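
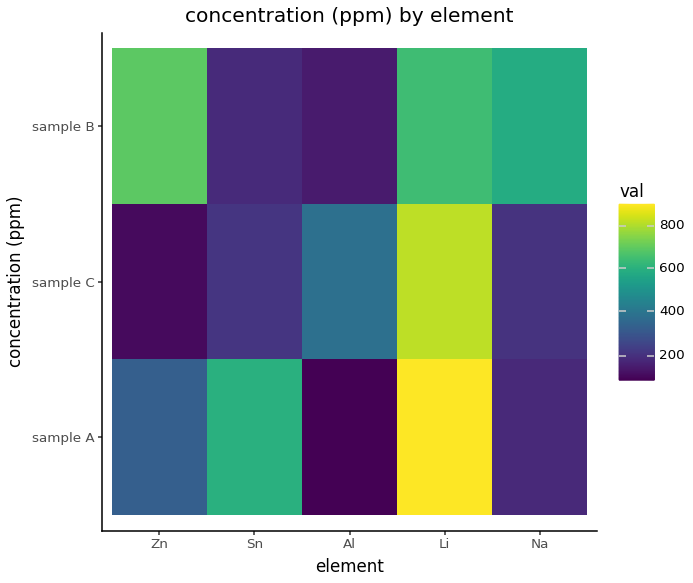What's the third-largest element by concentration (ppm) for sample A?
Top 4 for sample A: Li ≈ 900, Sn ≈ 600, Zn ≈ 300, Na ≈ 200.

Zn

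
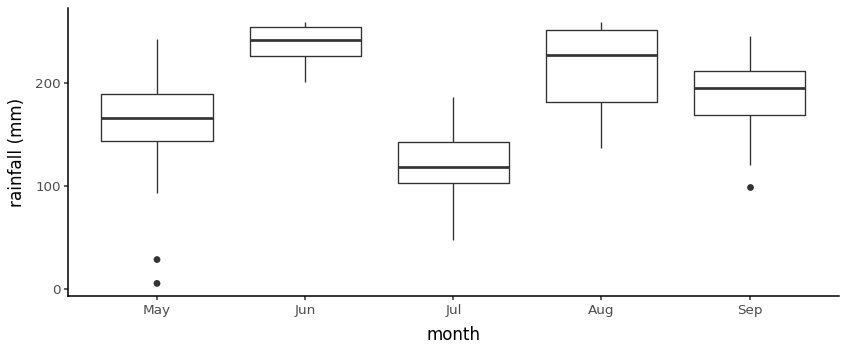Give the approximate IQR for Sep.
Q3 ≈ 210, Q1 ≈ 170; IQR ≈ 40.

≈ 40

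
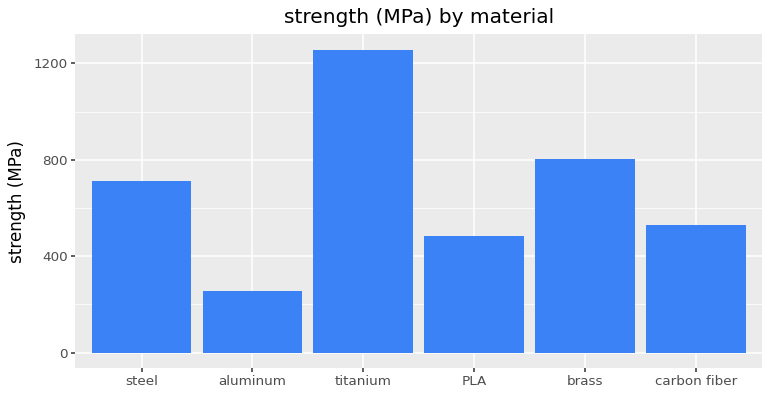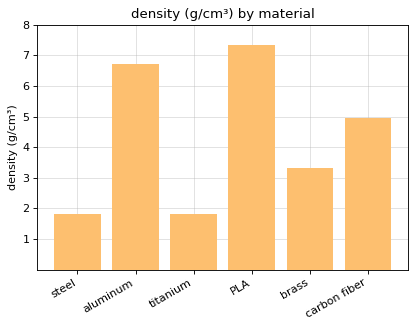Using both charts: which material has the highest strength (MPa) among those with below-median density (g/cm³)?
titanium

Chart 2 median density (g/cm³) ≈ 4; below-median materials: steel, titanium, brass. Among those, titanium has the highest strength (MPa) (≈ 1200).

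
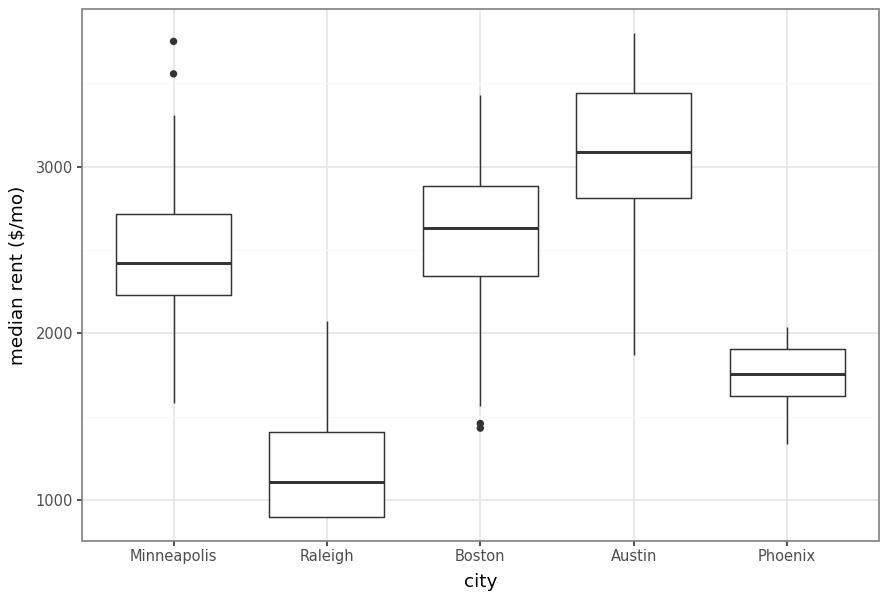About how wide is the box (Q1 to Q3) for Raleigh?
≈ 600

Q3 ≈ 1400, Q1 ≈ 800; IQR ≈ 600.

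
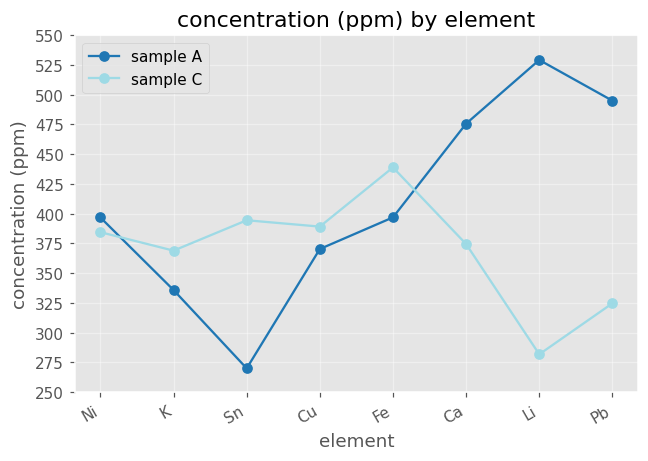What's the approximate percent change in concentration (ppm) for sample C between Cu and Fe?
Cu ≈ 400, Fe ≈ 450; (450 − 400) / 400 ≈ +12.5%.

≈ +12.5%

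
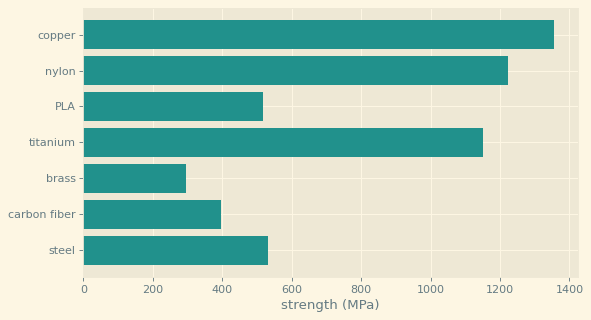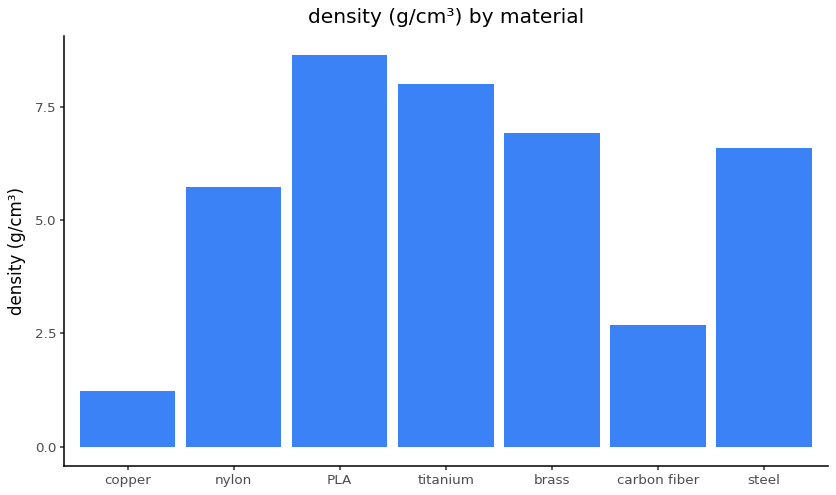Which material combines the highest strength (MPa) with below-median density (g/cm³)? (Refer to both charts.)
copper

Chart 2 median density (g/cm³) ≈ 7; below-median materials: copper, nylon, carbon fiber. Among those, copper has the highest strength (MPa) (≈ 1400).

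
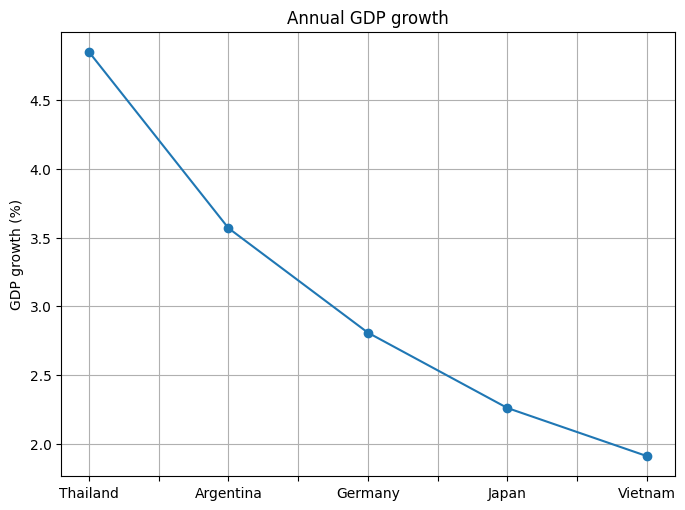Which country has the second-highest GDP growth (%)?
Argentina

Top 3: Thailand ≈ 5.0, Argentina ≈ 3.5, Germany ≈ 3.0.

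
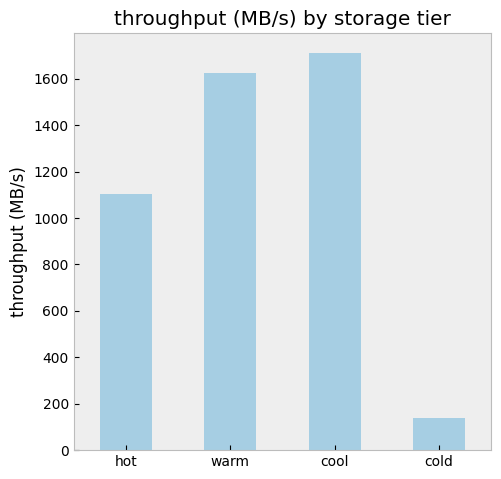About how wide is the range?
Max cool ≈ 1800, min cold ≈ 200; range ≈ 1600.

≈ 1600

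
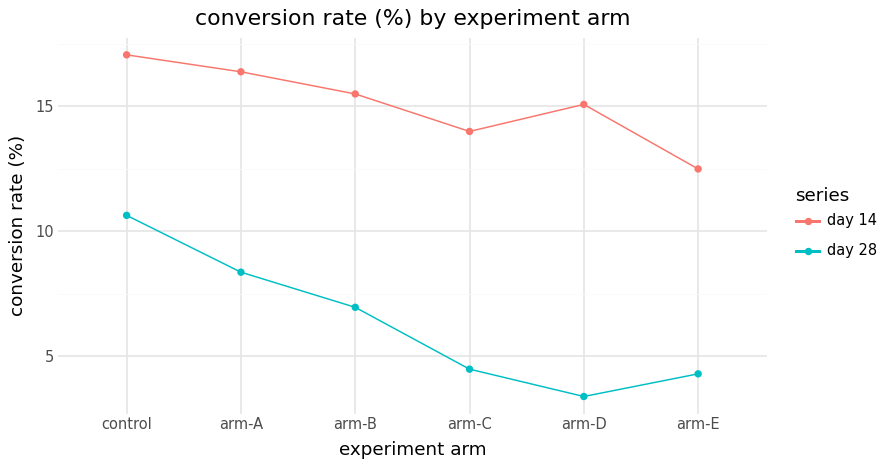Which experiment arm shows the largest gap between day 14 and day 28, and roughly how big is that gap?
arm-D: day 14 ≈ 16, day 28 ≈ 4 → gap ≈ 12. Next-largest (arm-C) is only ≈ 10.

arm-D, ≈ 12 %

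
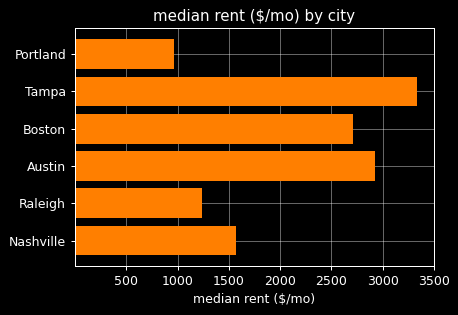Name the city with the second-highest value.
Austin

Top 3: Tampa ≈ 3500, Austin ≈ 3000, Boston ≈ 2500.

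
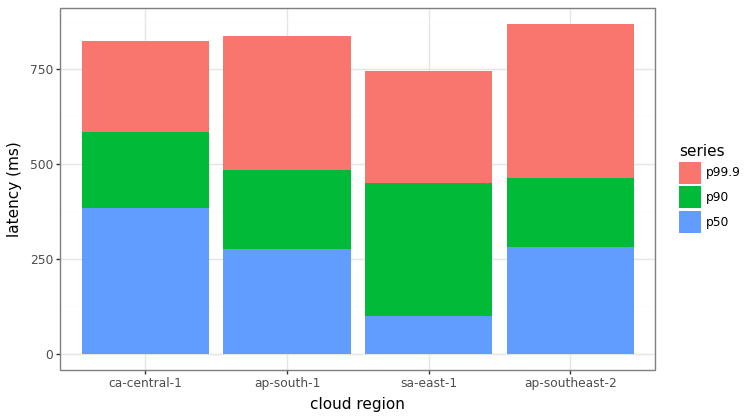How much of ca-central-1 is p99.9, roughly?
p99.9 top ≈ 800, bottom ≈ 600; segment ≈ 200.

≈ 200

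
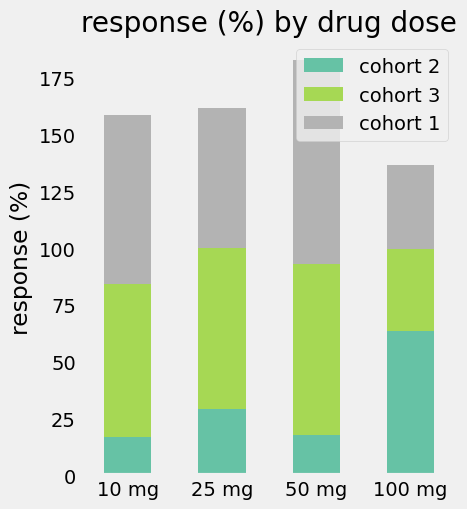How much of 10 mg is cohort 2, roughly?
≈ 20

cohort 2 top ≈ 20, bottom ≈ 0; segment ≈ 20.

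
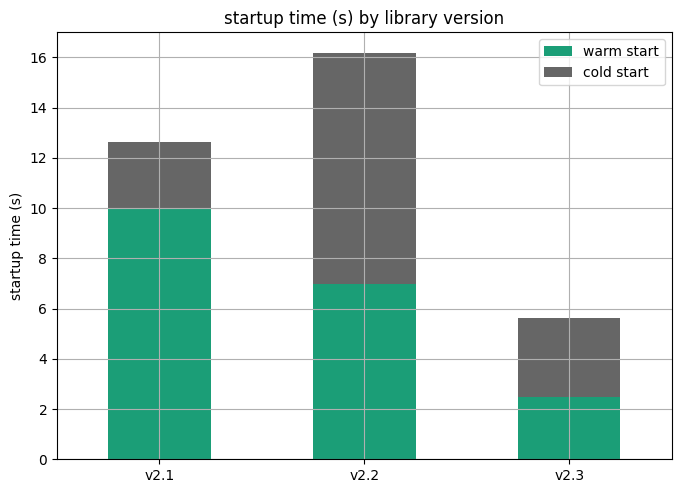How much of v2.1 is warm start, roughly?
warm start top ≈ 10, bottom ≈ 0; segment ≈ 10.

≈ 10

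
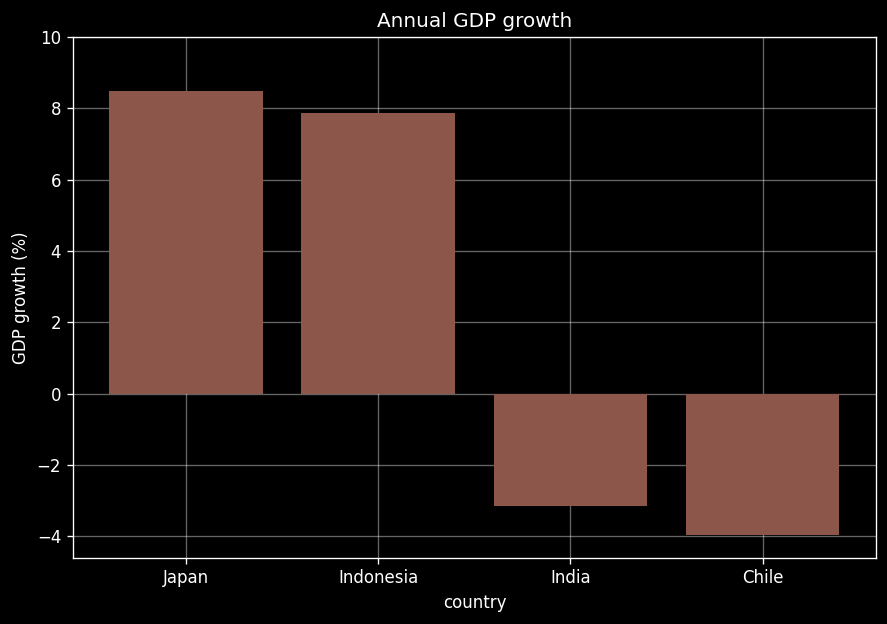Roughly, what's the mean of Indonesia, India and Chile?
(8 + -4 + -4) / 3 ≈ 0.

≈ 0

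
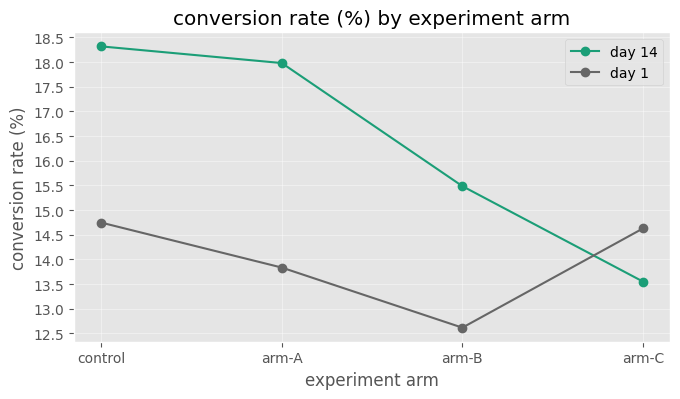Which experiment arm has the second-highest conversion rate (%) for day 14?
arm-A

Top 3 for day 14: control ≈ 18.5, arm-A ≈ 18.0, arm-B ≈ 15.5.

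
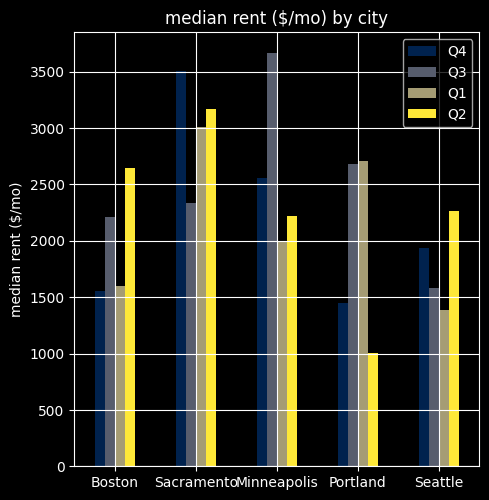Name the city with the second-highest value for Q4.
Top 3 for Q4: Sacramento ≈ 3500, Minneapolis ≈ 2500, Seattle ≈ 2000.

Minneapolis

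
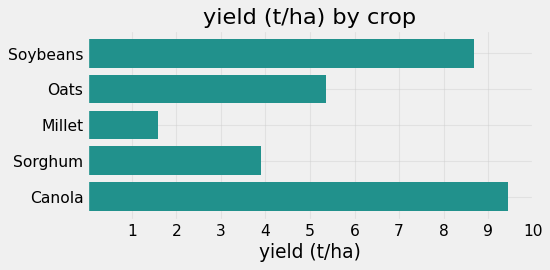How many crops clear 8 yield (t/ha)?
Above 8: Soybeans, Canola.

2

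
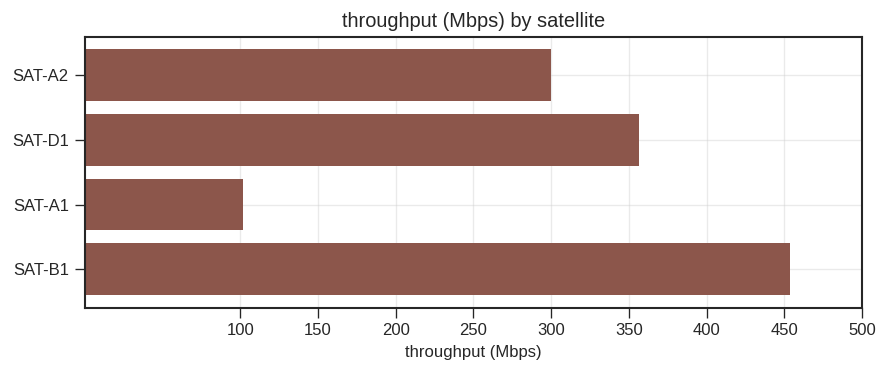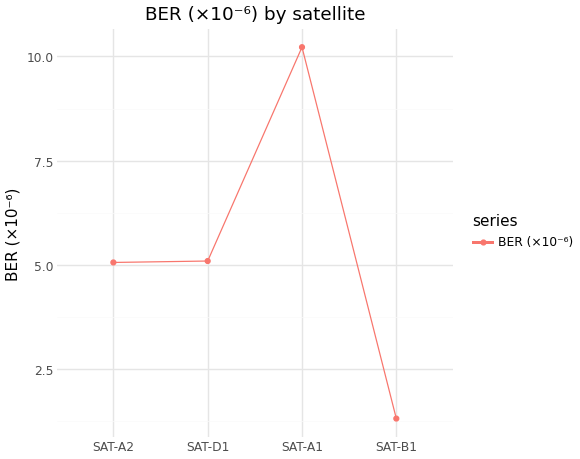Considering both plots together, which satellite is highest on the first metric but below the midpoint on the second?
SAT-B1

Chart 2 median BER (×10⁻⁶) ≈ 5; below-median satellites: SAT-A2, SAT-B1. Among those, SAT-B1 has the highest throughput (Mbps) (≈ 450).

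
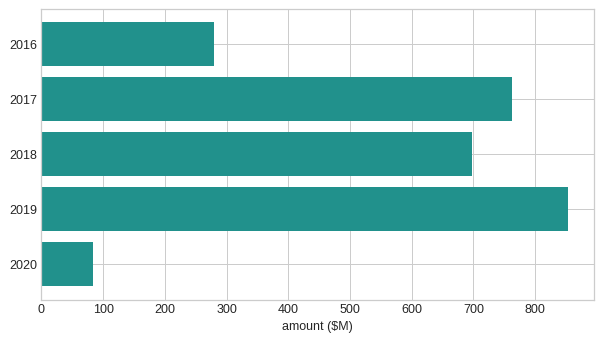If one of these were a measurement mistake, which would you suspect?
2020 ≈ 100; the rest sit between ≈ 300 and ≈ 900.

2020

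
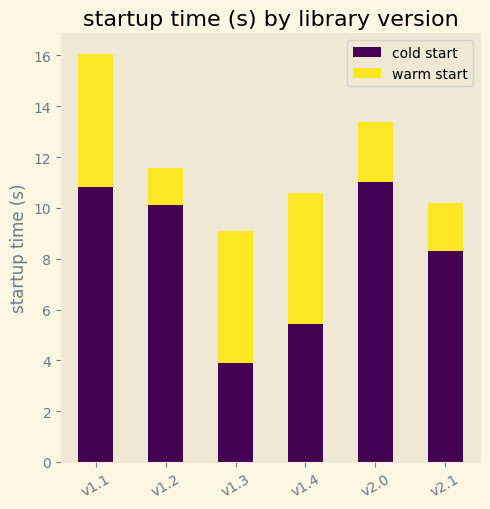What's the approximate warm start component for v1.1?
≈ 6

warm start top ≈ 16, bottom ≈ 10; segment ≈ 6.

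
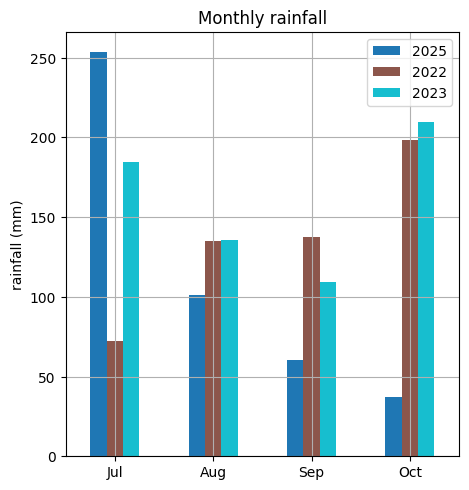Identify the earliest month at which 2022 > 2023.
Sep

Aug: 2022 ≈ 125 vs 2023 ≈ 125 (not yet); Sep: 2022 ≈ 150 vs 2023 ≈ 100 (first crossover).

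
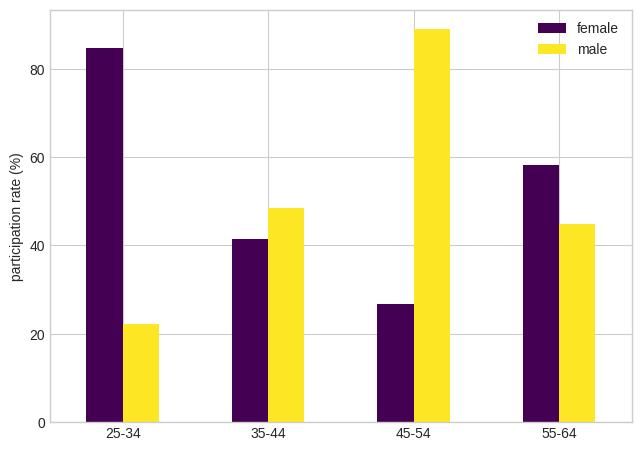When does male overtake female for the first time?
35-44

25-34: male ≈ 20 vs female ≈ 80 (not yet); 35-44: male ≈ 50 vs female ≈ 40 (first crossover).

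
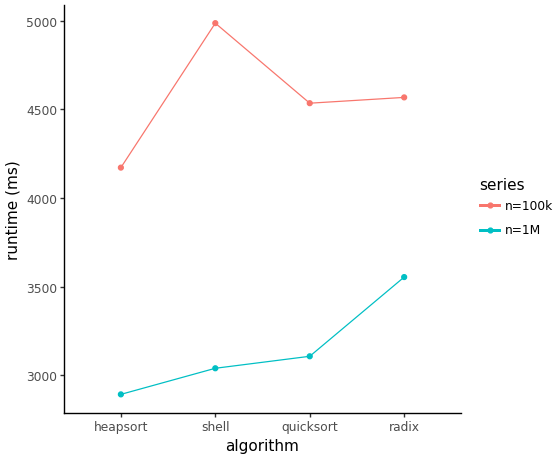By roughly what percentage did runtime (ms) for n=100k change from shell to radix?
≈ -8%

shell ≈ 5000, radix ≈ 4600; (4600 − 5000) / 5000 ≈ -8%.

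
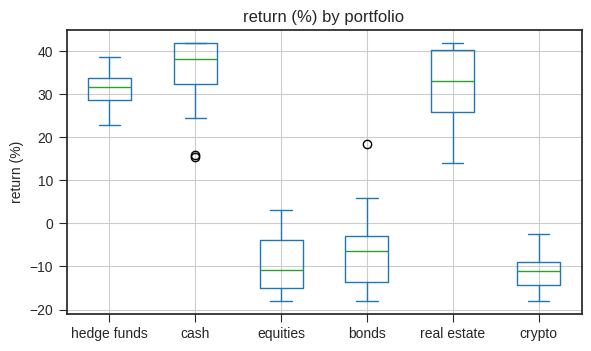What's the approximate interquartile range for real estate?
≈ 15

Q3 ≈ 40, Q1 ≈ 25; IQR ≈ 15.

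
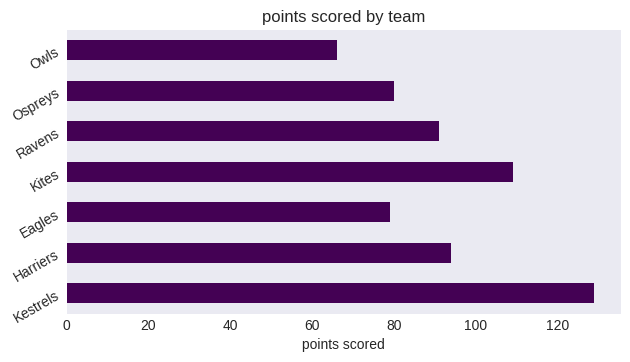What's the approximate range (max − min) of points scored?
≈ 60

Max Kestrels ≈ 120, min Owls ≈ 60; range ≈ 60.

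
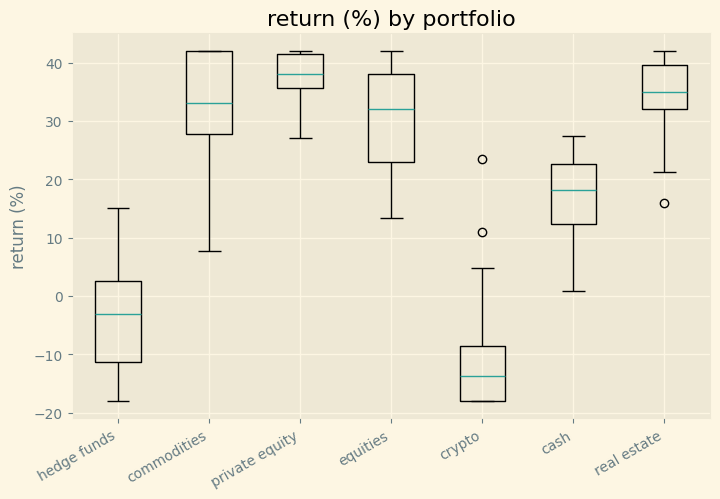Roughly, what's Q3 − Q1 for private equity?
Q3 ≈ 40, Q1 ≈ 35; IQR ≈ 5.

≈ 5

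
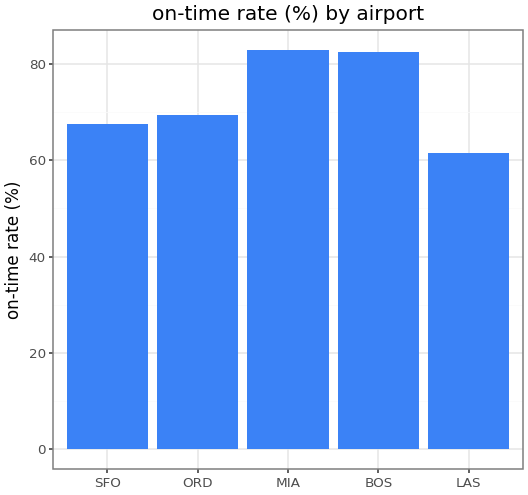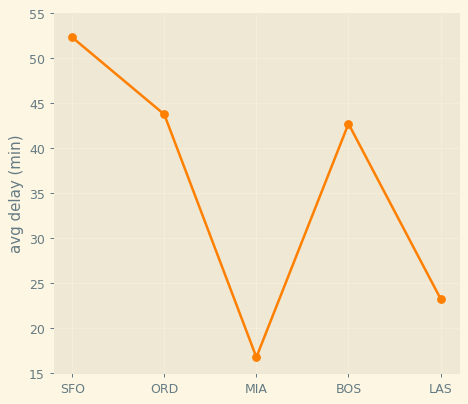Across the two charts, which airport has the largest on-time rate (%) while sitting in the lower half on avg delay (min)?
MIA

Chart 2 median avg delay (min) ≈ 45; below-median airports: MIA, LAS. Among those, MIA has the highest on-time rate (%) (≈ 80).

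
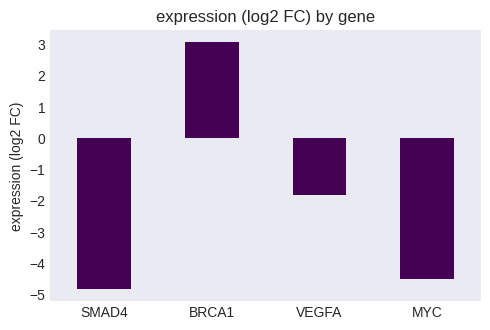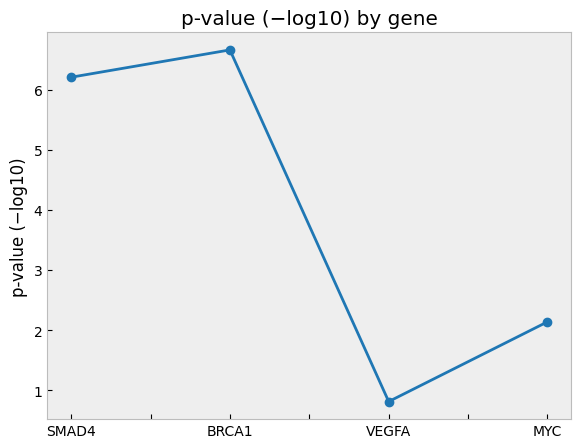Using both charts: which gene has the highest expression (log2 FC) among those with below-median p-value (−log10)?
VEGFA

Chart 2 median p-value (−log10) ≈ 4; below-median genes: VEGFA, MYC. Among those, VEGFA has the highest expression (log2 FC) (≈ -2).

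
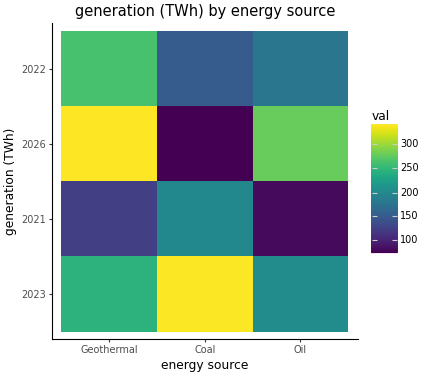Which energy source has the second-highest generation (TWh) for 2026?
Top 3 for 2026: Geothermal ≈ 350, Oil ≈ 275, Coal ≈ 75.

Oil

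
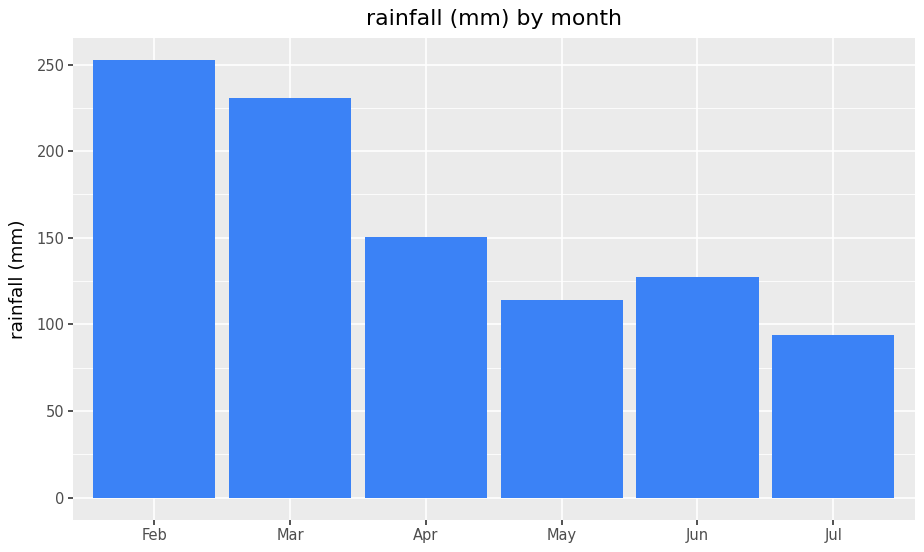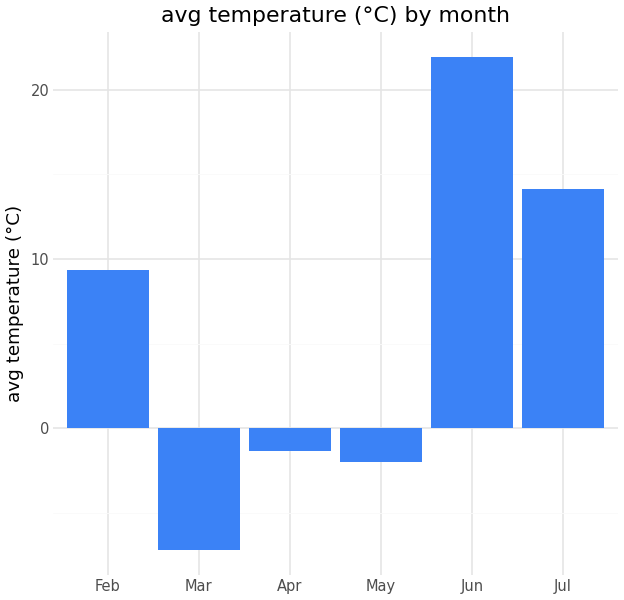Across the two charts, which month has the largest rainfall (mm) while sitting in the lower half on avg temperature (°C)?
Chart 2 median avg temperature (°C) ≈ 5; below-median months: Mar, Apr, May. Among those, Mar has the highest rainfall (mm) (≈ 225).

Mar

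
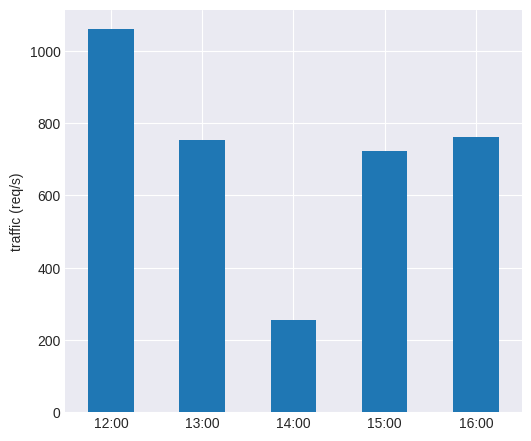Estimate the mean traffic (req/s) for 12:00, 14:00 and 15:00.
(1100 + 300 + 700) / 3 ≈ 700.

≈ 700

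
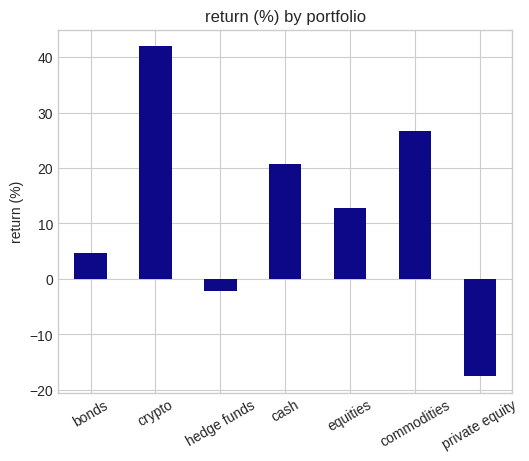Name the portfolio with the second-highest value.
commodities

Top 3: crypto ≈ 40, commodities ≈ 25, cash ≈ 20.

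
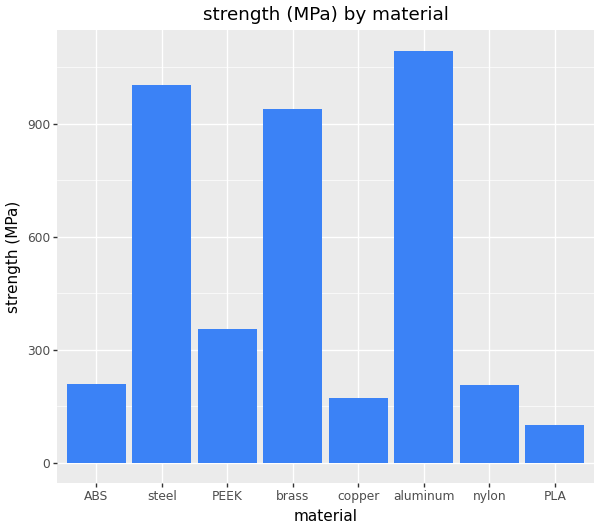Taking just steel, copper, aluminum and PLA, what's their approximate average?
≈ 600

(1000 + 200 + 1100 + 100) / 4 ≈ 600.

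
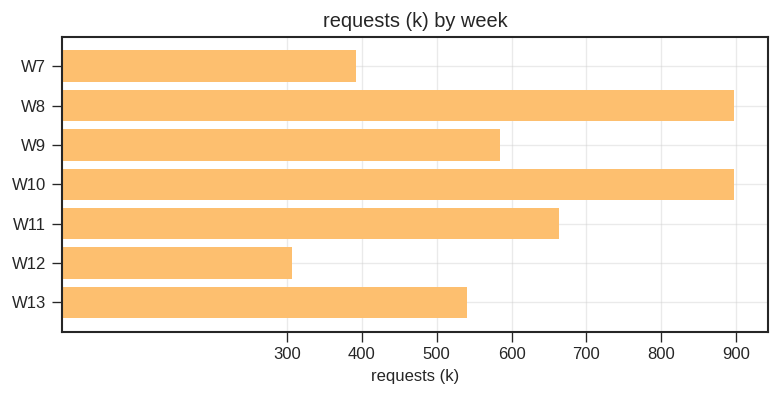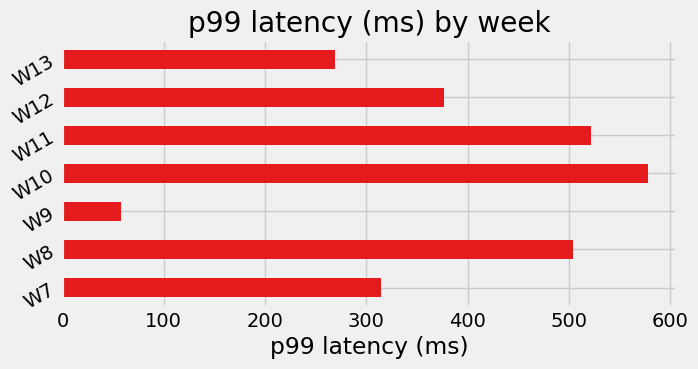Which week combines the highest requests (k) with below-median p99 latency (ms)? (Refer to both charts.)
W9

Chart 2 median p99 latency (ms) ≈ 400; below-median weeks: W7, W9, W13. Among those, W9 has the highest requests (k) (≈ 600).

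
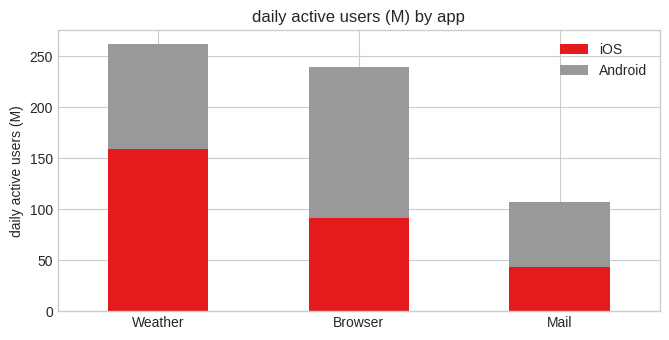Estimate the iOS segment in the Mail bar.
≈ 50

iOS top ≈ 50, bottom ≈ 0; segment ≈ 50.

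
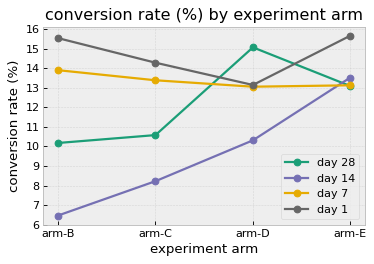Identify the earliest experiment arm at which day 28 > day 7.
arm-C: day 28 ≈ 11 vs day 7 ≈ 13 (not yet); arm-D: day 28 ≈ 15 vs day 7 ≈ 13 (first crossover).

arm-D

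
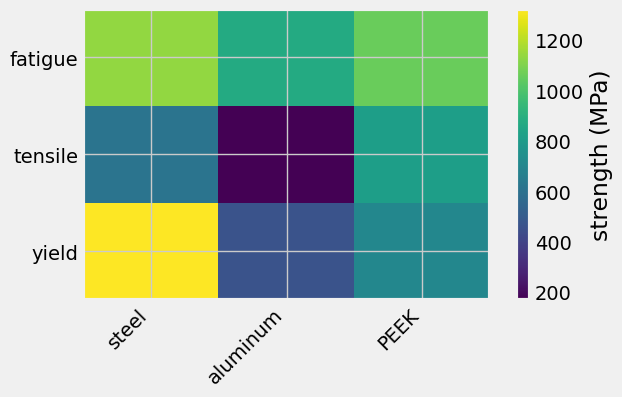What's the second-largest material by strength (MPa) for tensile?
steel

Top 3 for tensile: PEEK ≈ 800, steel ≈ 600, aluminum ≈ 200.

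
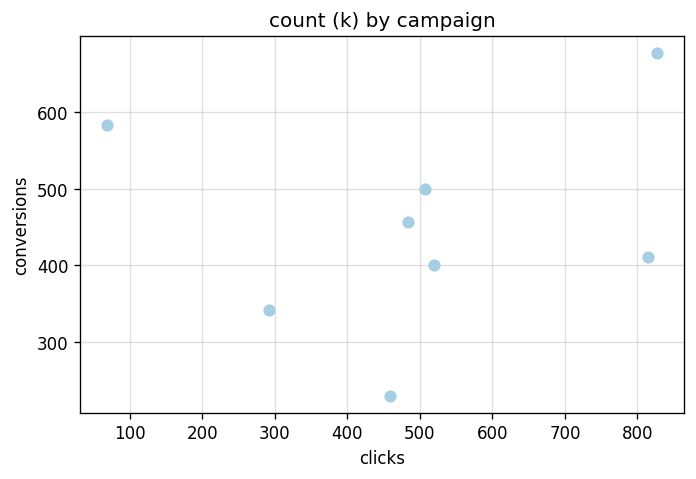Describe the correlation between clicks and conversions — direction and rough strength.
Points are roughly uncorrelated; weak (|r| ≈ 0.1).

no clear correlation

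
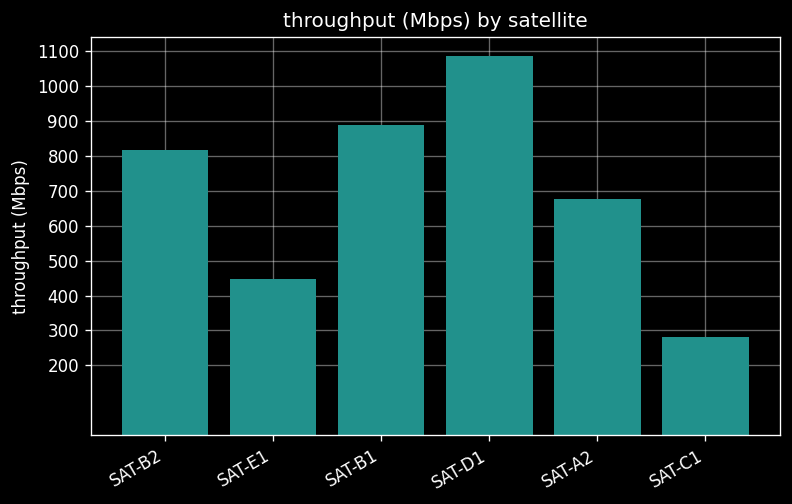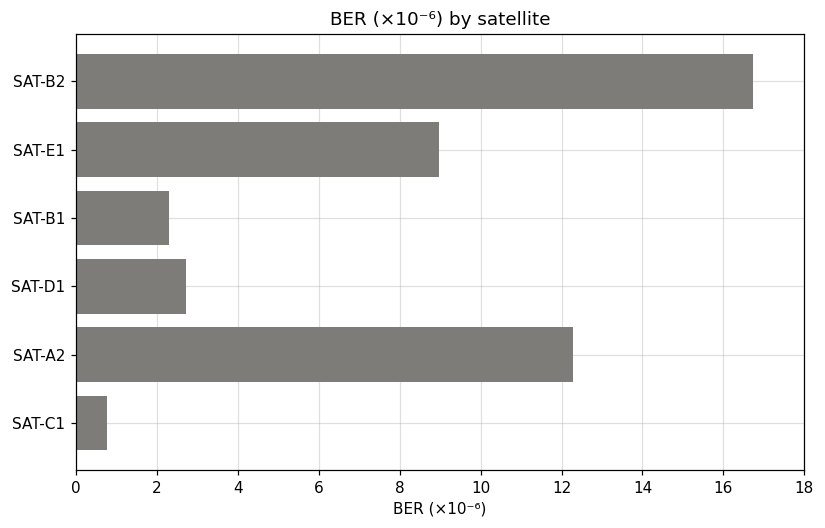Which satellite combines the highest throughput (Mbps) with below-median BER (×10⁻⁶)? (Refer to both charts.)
Chart 2 median BER (×10⁻⁶) ≈ 6; below-median satellites: SAT-B1, SAT-D1, SAT-C1. Among those, SAT-D1 has the highest throughput (Mbps) (≈ 1100).

SAT-D1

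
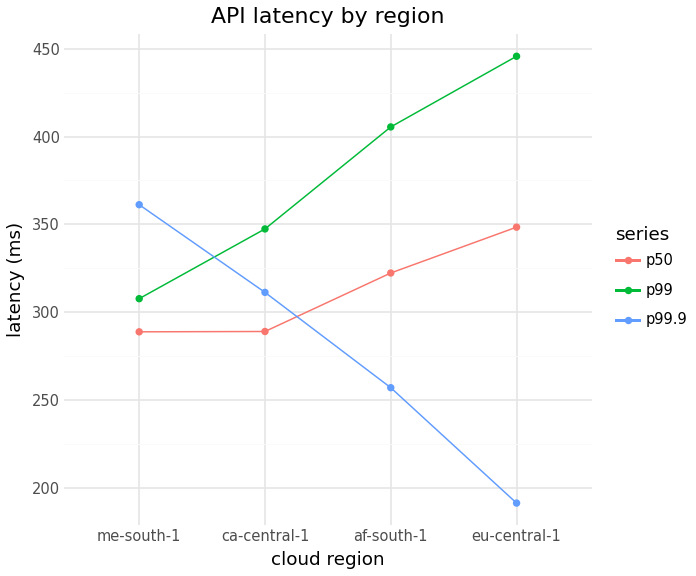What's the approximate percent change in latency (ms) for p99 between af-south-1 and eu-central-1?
≈ +12.5%

af-south-1 ≈ 400, eu-central-1 ≈ 450; (450 − 400) / 400 ≈ +12.5%.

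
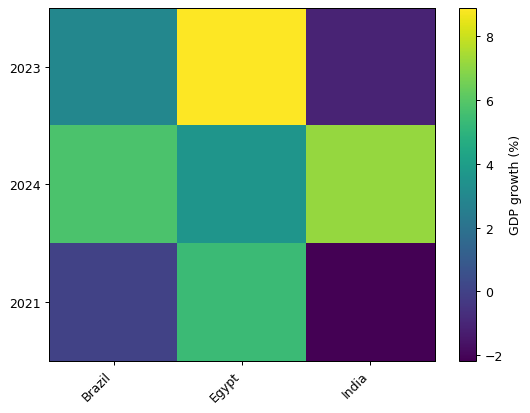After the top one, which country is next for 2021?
Brazil

Top 3 for 2021: Egypt ≈ 5, Brazil ≈ 0, India ≈ -2.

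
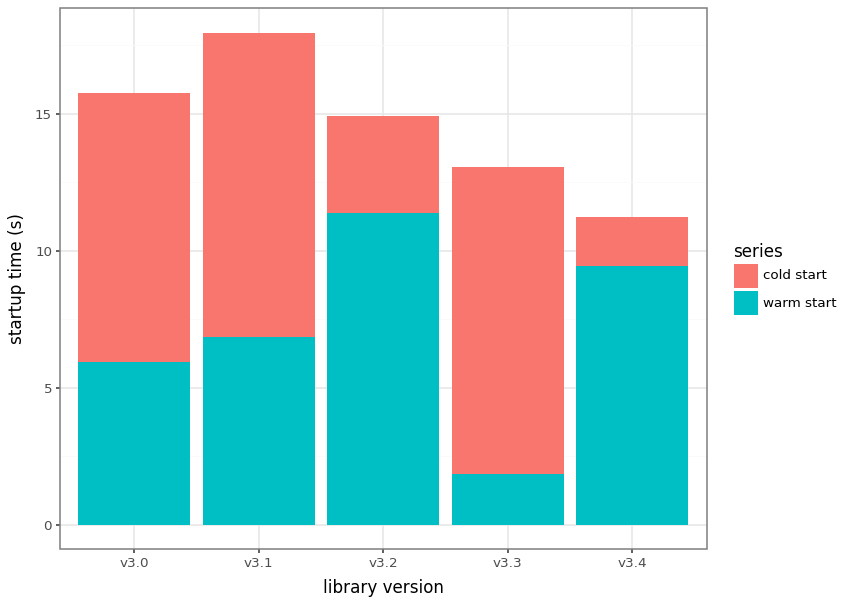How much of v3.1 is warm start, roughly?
warm start top ≈ 6, bottom ≈ 0; segment ≈ 6.

≈ 6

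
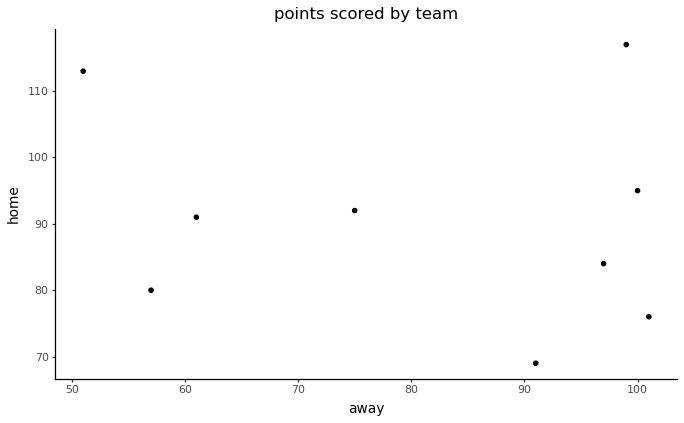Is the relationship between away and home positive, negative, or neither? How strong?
no clear correlation

Points are roughly uncorrelated; weak (|r| ≈ 0.2).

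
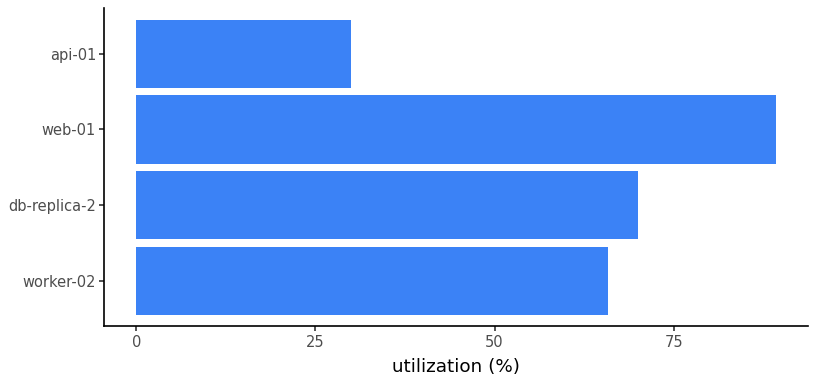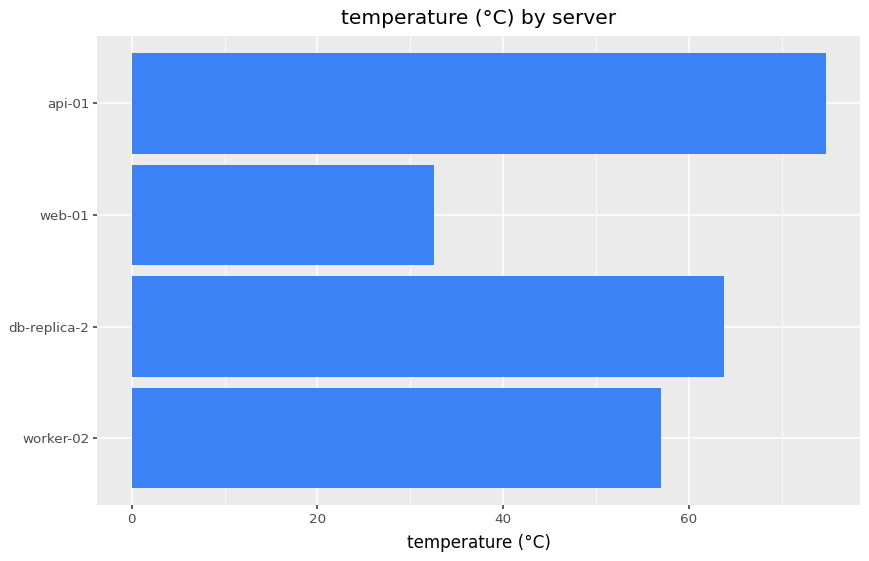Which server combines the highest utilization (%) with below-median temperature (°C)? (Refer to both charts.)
Chart 2 median temperature (°C) ≈ 60; below-median servers: worker-02, web-01. Among those, web-01 has the highest utilization (%) (≈ 90).

web-01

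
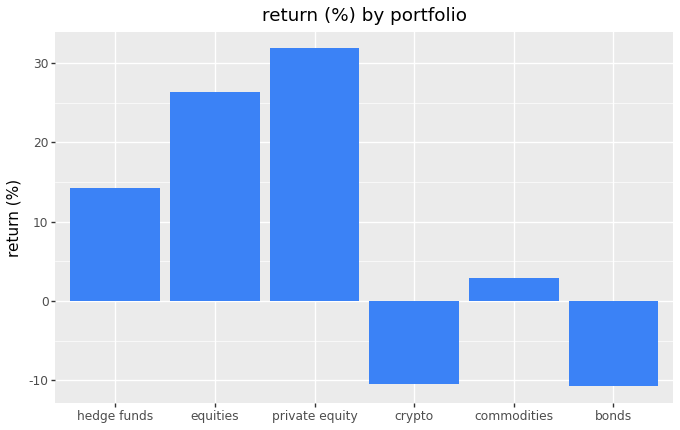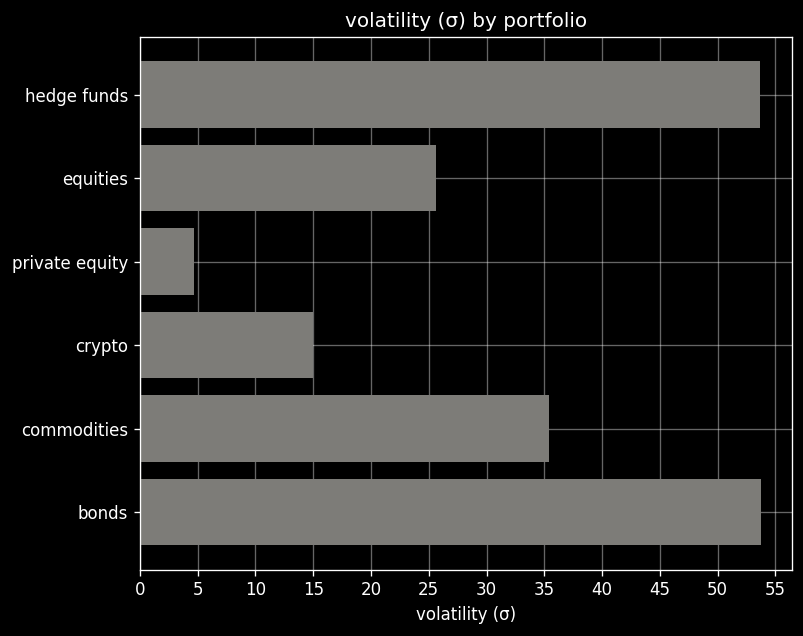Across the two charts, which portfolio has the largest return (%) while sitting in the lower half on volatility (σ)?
private equity

Chart 2 median volatility (σ) ≈ 30; below-median portfolios: equities, private equity, crypto. Among those, private equity has the highest return (%) (≈ 30).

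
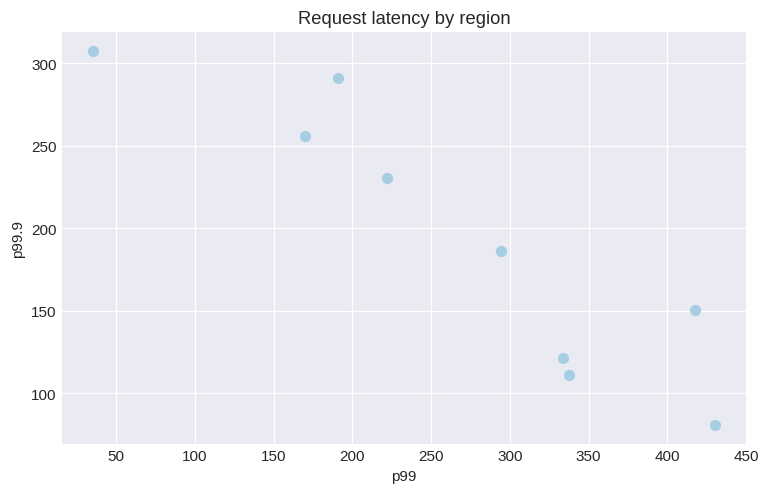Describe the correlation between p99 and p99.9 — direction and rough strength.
negative, strong

Points are negatively correlated; strong (|r| ≈ 0.9).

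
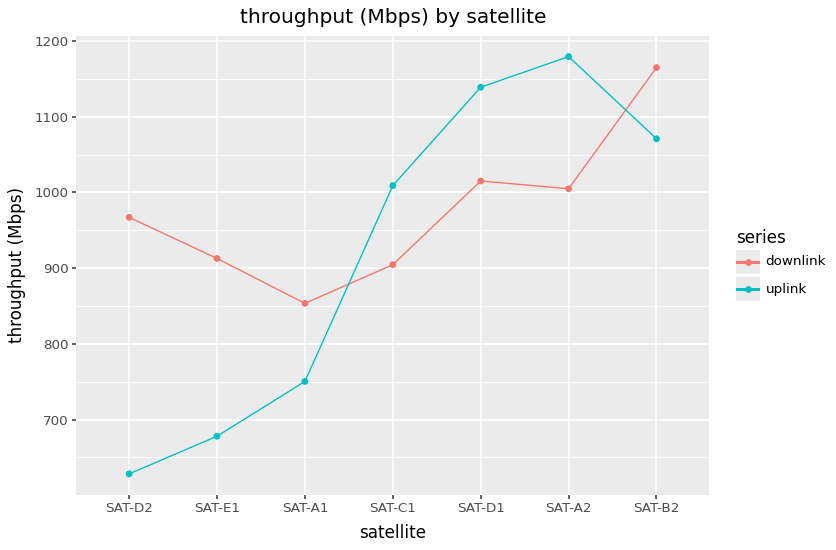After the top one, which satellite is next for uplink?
SAT-D1

Top 3 for uplink: SAT-A2 ≈ 1200, SAT-D1 ≈ 1150, SAT-B2 ≈ 1050.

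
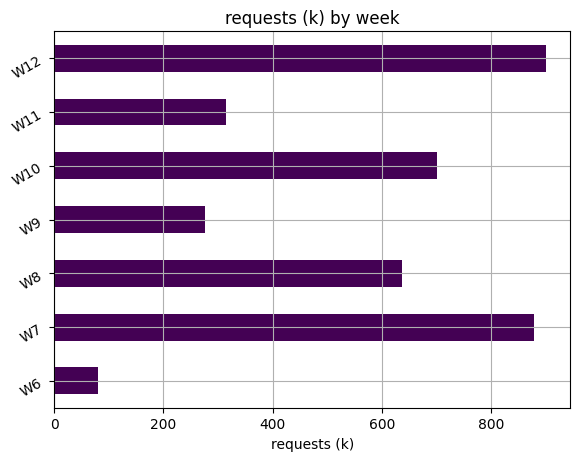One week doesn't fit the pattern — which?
W6

W6 ≈ 100; the rest sit between ≈ 300 and ≈ 900.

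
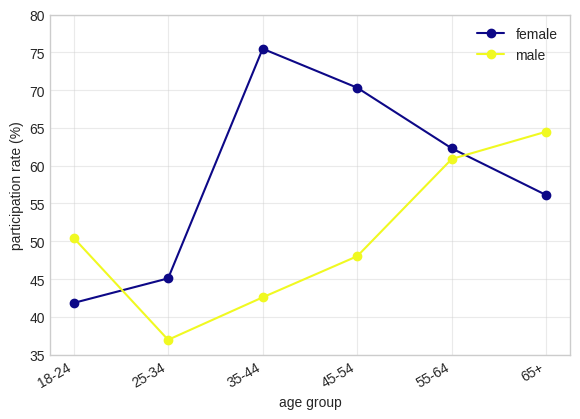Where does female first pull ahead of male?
25-34

18-24: female ≈ 40 vs male ≈ 50 (not yet); 25-34: female ≈ 45 vs male ≈ 35 (first crossover).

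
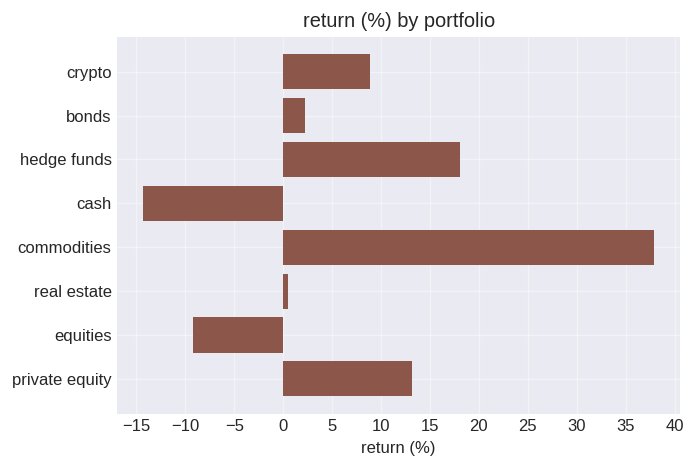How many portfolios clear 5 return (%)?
4

Above 5: crypto, hedge funds, commodities, private equity.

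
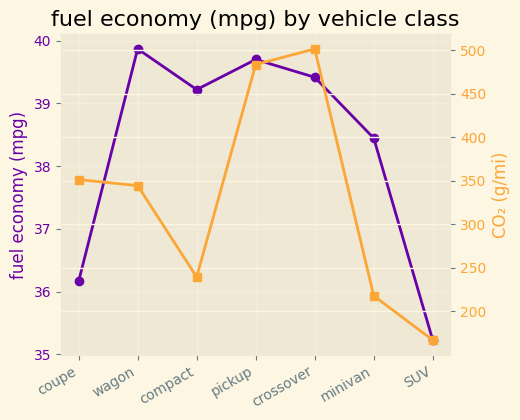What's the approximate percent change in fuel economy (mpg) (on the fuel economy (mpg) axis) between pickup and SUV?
pickup ≈ 39.5, SUV ≈ 35.0; (35.0 − 39.5) / 39.5 ≈ -11.4%.

≈ -11.4%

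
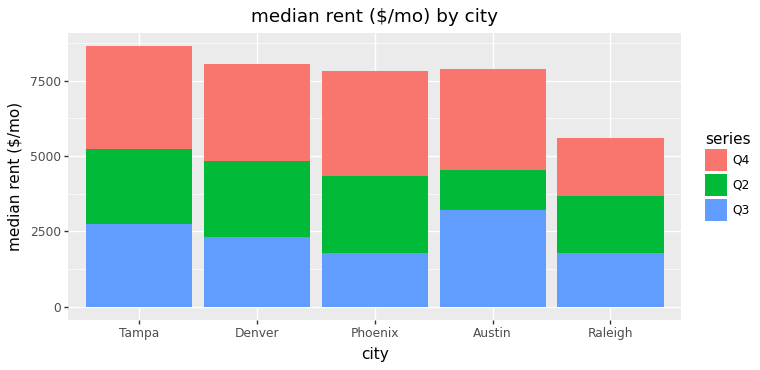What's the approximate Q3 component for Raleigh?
Q3 top ≈ 2000, bottom ≈ 0; segment ≈ 2000.

≈ 2000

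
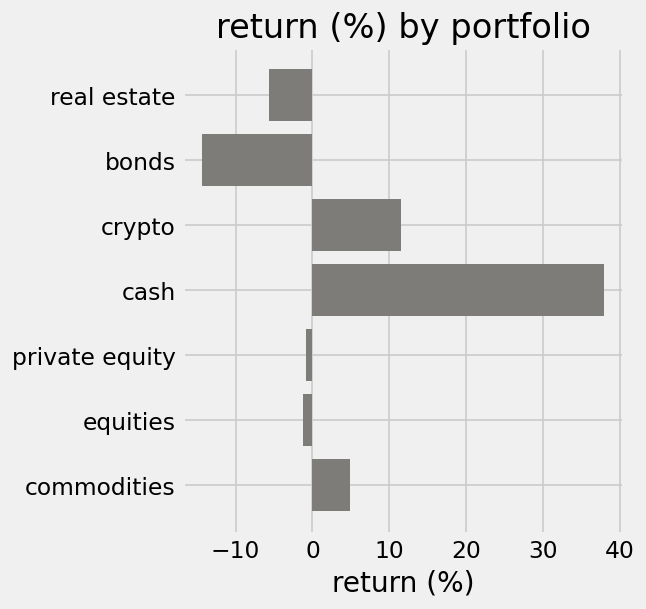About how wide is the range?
≈ 55

Max cash ≈ 40, min bonds ≈ -15; range ≈ 55.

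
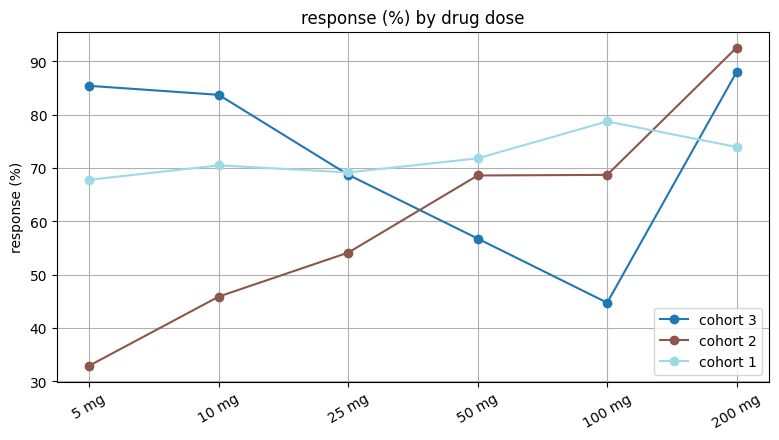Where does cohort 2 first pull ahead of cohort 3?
25 mg: cohort 2 ≈ 55 vs cohort 3 ≈ 70 (not yet); 50 mg: cohort 2 ≈ 70 vs cohort 3 ≈ 55 (first crossover).

50 mg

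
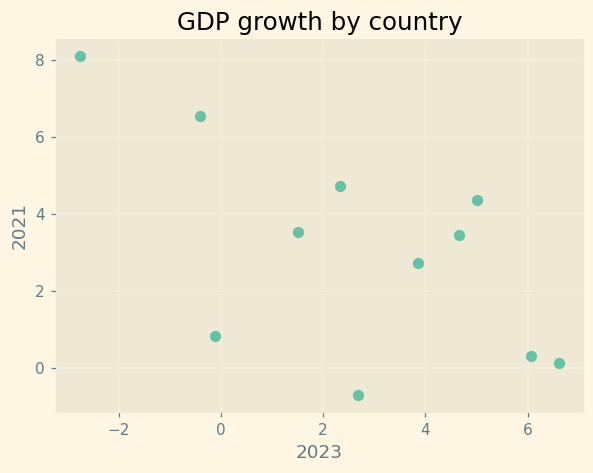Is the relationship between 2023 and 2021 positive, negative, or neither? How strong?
negative, moderate

Points are negatively correlated; moderate (|r| ≈ 0.6).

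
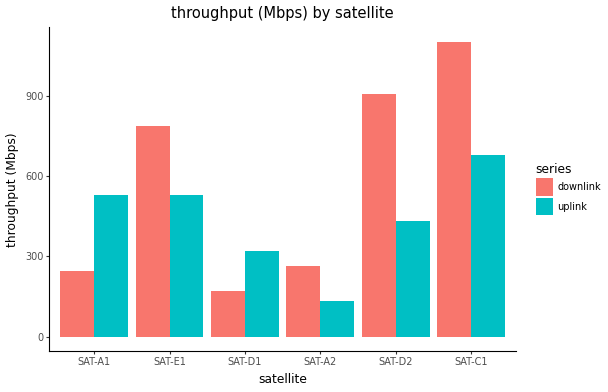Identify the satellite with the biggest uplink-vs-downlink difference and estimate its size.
SAT-D2: uplink ≈ 400, downlink ≈ 900 → gap ≈ 500. Next-largest (SAT-C1) is only ≈ 400.

SAT-D2, ≈ 500 Mbps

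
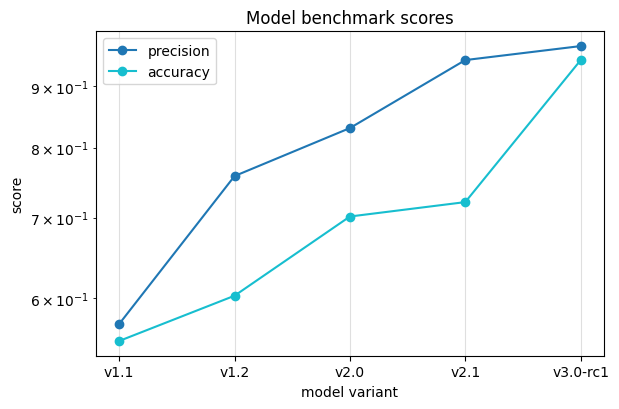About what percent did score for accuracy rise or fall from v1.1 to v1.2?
v1.1 ≈ 0.55, v1.2 ≈ 0.60; (0.60 − 0.55) / 0.55 ≈ +9.1%.

≈ +9.1%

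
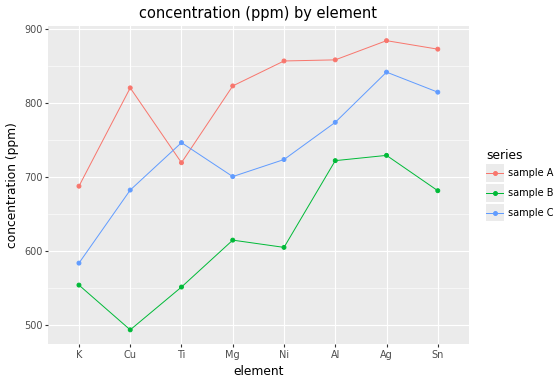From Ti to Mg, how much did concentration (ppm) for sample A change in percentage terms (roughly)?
≈ +14.3%

Ti ≈ 700, Mg ≈ 800; (800 − 700) / 700 ≈ +14.3%.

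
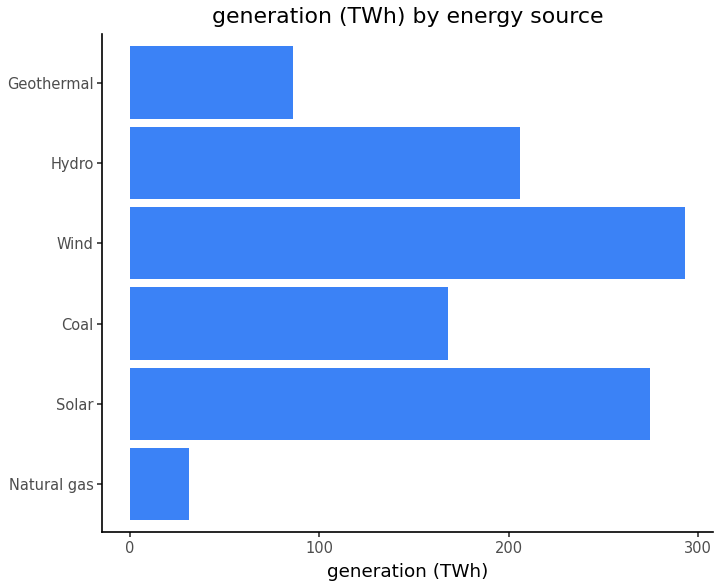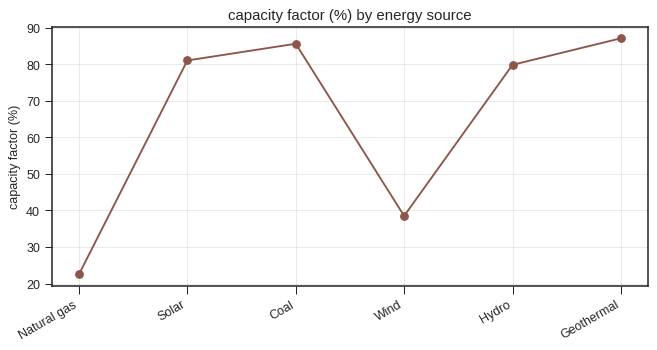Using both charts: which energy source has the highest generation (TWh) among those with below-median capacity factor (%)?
Chart 2 median capacity factor (%) ≈ 80; below-median energy sources: Natural gas, Wind, Hydro. Among those, Wind has the highest generation (TWh) (≈ 300).

Wind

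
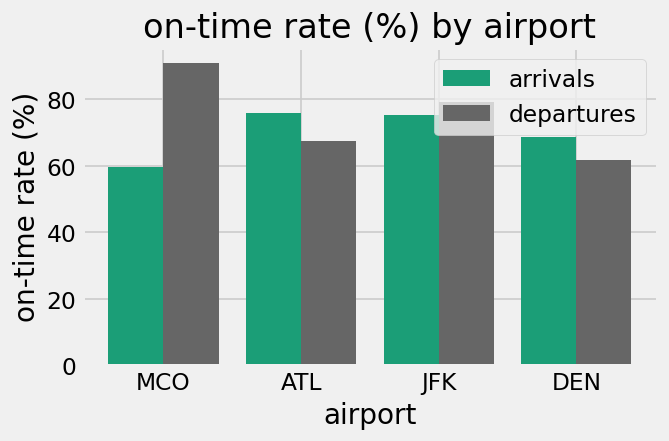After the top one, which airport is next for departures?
Top 3 for departures: MCO ≈ 90, JFK ≈ 80, ATL ≈ 70.

JFK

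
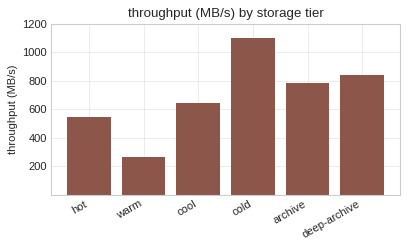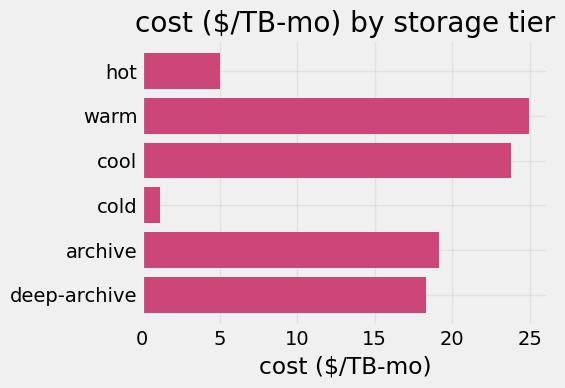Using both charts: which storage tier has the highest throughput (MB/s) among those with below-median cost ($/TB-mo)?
cold

Chart 2 median cost ($/TB-mo) ≈ 20; below-median storage tiers: hot, cold, deep-archive. Among those, cold has the highest throughput (MB/s) (≈ 1200).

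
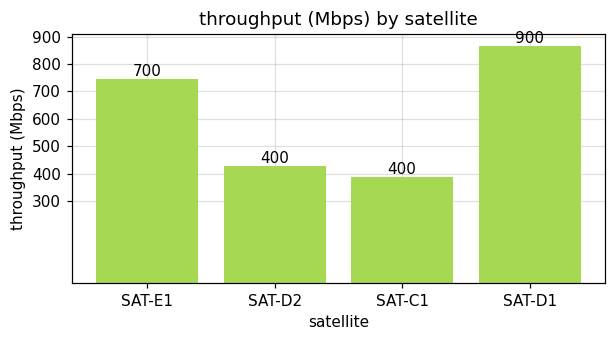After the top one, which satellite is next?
Top 3: SAT-D1 ≈ 900, SAT-E1 ≈ 700, SAT-D2 ≈ 400.

SAT-E1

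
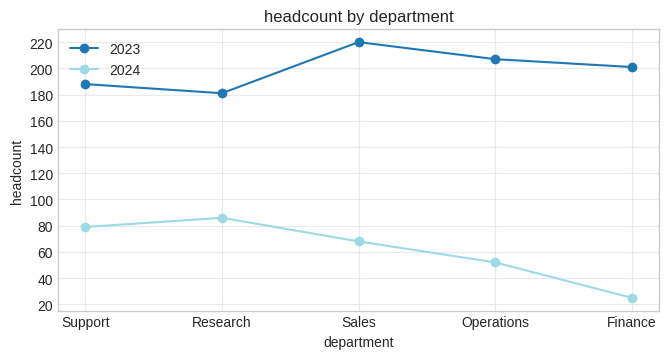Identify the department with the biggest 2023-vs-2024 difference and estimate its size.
Finance, ≈ 180

Finance: 2023 ≈ 200, 2024 ≈ 20 → gap ≈ 180. Next-largest (Operations) is only ≈ 140.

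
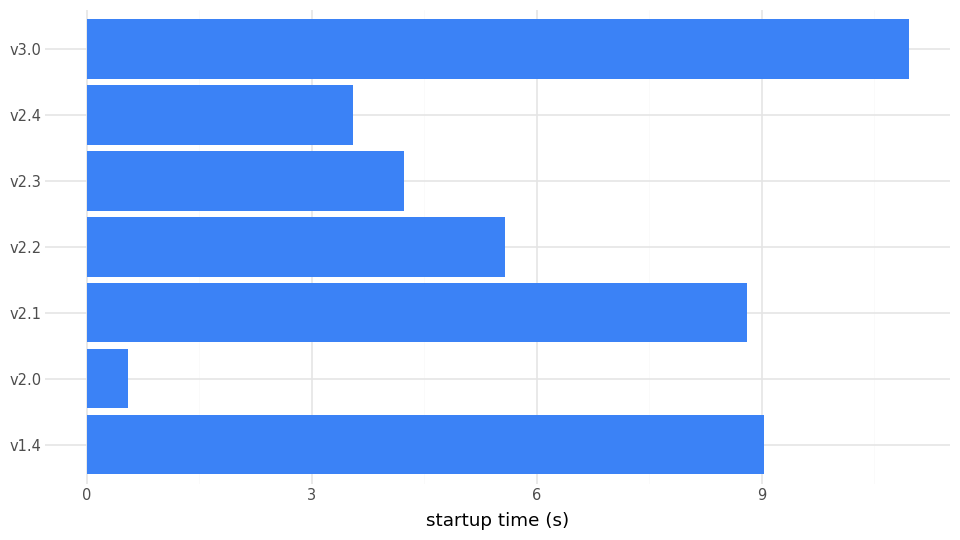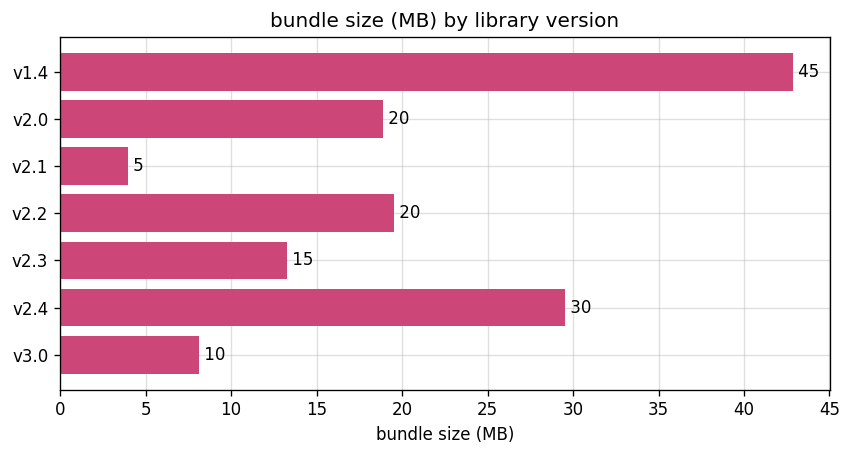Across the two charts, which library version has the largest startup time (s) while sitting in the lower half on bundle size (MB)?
v3.0

Chart 2 median bundle size (MB) ≈ 20; below-median library versions: v2.1, v2.3, v3.0. Among those, v3.0 has the highest startup time (s) (≈ 10).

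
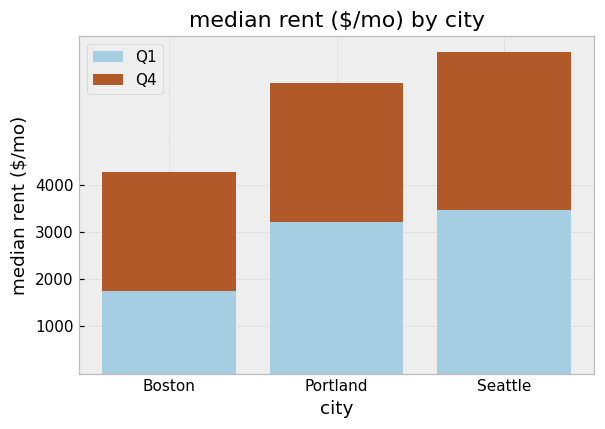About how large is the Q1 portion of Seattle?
≈ 3000

Q1 top ≈ 3000, bottom ≈ 0; segment ≈ 3000.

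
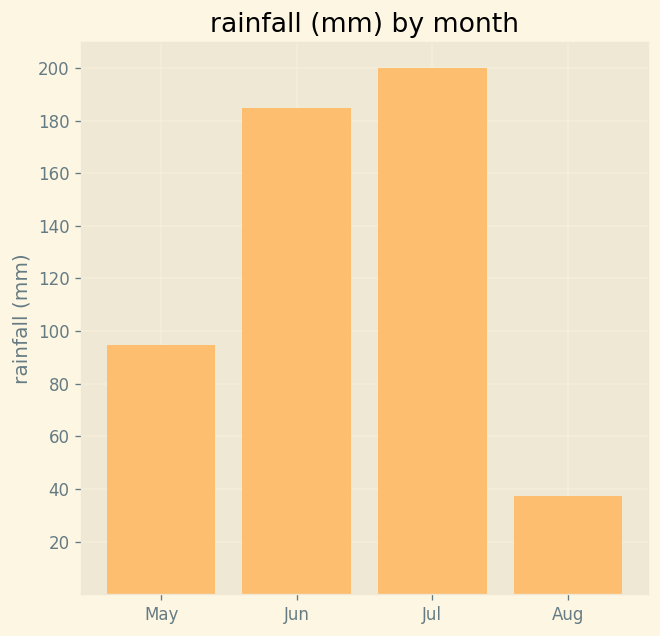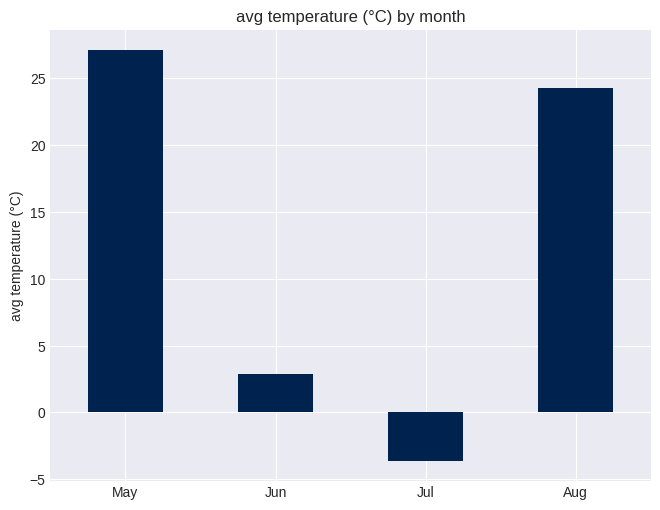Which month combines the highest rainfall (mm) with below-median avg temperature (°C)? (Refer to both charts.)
Jul

Chart 2 median avg temperature (°C) ≈ 15; below-median months: Jun, Jul. Among those, Jul has the highest rainfall (mm) (≈ 200).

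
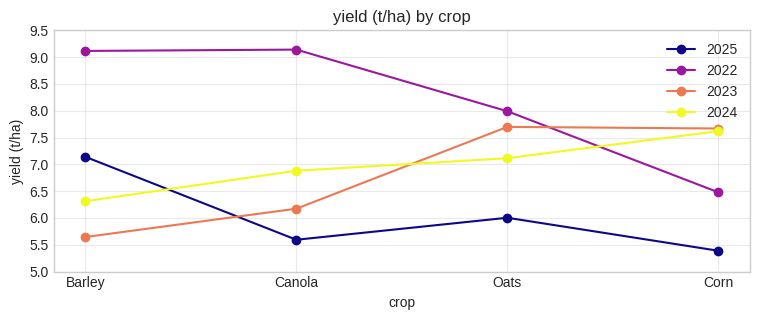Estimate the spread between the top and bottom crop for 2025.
Max Barley ≈ 7.0, min Corn ≈ 5.5; range ≈ 1.5.

≈ 1.5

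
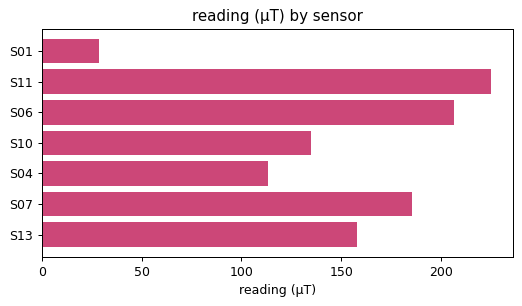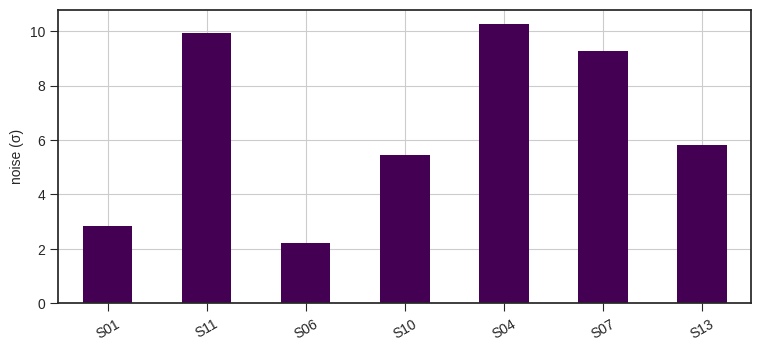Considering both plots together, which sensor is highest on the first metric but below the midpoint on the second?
S06

Chart 2 median noise (σ) ≈ 6; below-median sensors: S01, S06, S10. Among those, S06 has the highest reading (µT) (≈ 200).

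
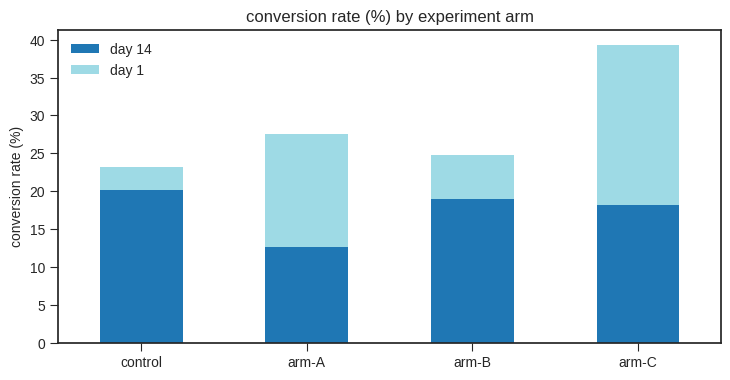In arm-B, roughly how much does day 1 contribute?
day 1 top ≈ 25, bottom ≈ 20; segment ≈ 5.

≈ 5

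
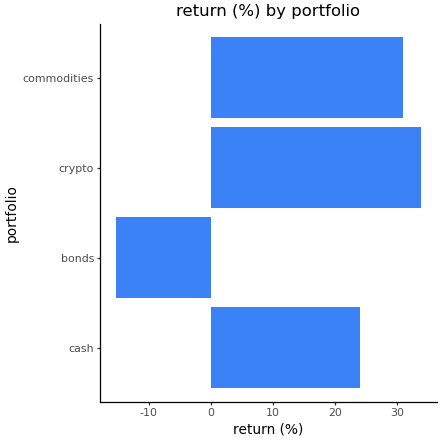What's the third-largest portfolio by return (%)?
Top 4: crypto ≈ 35, commodities ≈ 30, cash ≈ 25, bonds ≈ -15.

cash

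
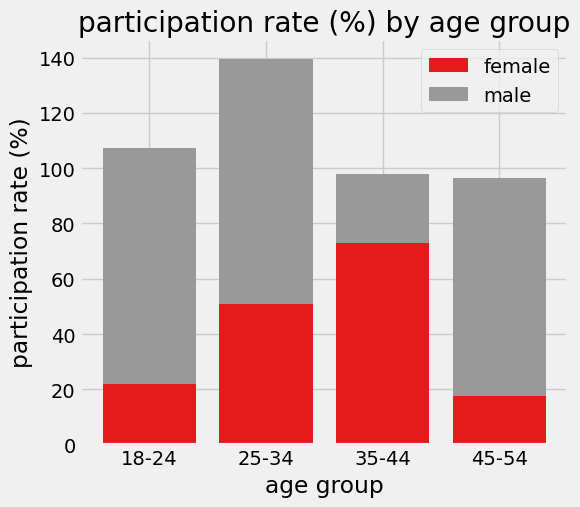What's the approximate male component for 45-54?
male top ≈ 100, bottom ≈ 20; segment ≈ 80.

≈ 80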